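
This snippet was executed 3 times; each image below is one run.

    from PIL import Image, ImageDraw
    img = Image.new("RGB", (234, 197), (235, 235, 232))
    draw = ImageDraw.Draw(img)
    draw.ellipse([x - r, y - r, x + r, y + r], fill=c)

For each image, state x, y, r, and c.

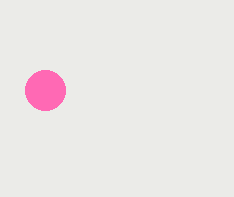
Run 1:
x = 45; y = 90; r = 20; c = 'hotpink'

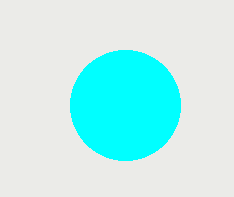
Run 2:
x = 125, y = 105, r = 55, c = 'cyan'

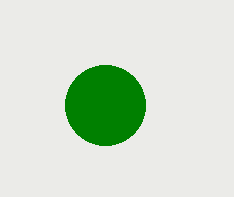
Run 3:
x = 105, y = 105, r = 40, c = 'green'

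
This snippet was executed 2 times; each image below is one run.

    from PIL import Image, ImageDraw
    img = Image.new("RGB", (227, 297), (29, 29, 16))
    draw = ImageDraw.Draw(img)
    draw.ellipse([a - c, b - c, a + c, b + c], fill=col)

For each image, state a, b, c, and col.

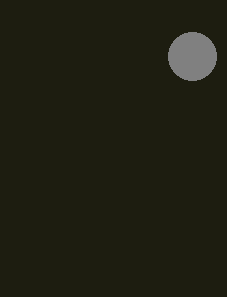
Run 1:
a = 192, b = 56, c = 24, col = 'gray'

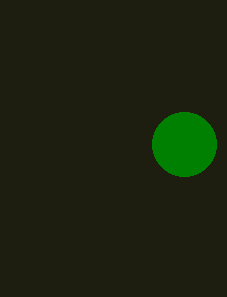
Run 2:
a = 184, b = 144, c = 32, col = 'green'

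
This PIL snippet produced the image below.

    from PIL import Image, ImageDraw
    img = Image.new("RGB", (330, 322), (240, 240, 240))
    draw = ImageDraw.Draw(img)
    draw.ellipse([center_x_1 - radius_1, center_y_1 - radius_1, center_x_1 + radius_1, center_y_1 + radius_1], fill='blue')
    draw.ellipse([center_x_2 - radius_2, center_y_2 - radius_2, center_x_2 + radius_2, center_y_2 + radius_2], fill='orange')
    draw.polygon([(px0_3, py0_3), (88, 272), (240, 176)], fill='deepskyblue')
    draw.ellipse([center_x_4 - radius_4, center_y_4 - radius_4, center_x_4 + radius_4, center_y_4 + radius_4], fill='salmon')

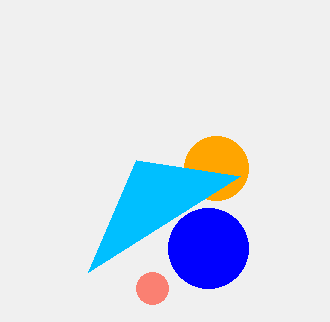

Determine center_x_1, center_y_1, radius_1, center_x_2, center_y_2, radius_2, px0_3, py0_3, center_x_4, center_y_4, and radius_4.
center_x_1 = 208; center_y_1 = 248; radius_1 = 40; center_x_2 = 216; center_y_2 = 168; radius_2 = 32; px0_3 = 136; py0_3 = 160; center_x_4 = 152; center_y_4 = 288; radius_4 = 16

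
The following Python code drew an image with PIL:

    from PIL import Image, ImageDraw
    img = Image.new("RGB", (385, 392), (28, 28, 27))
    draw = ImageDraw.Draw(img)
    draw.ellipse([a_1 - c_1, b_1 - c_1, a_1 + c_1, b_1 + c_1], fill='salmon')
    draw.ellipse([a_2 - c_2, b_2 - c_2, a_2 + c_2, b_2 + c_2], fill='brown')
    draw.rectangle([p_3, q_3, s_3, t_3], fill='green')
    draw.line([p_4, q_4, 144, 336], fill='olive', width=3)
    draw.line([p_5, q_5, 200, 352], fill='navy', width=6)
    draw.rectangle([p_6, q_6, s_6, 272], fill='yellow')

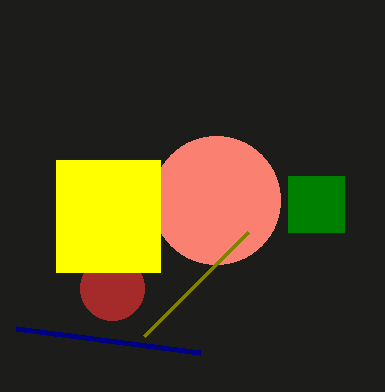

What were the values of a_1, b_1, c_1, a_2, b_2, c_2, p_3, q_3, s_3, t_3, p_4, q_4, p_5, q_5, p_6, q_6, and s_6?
a_1 = 216, b_1 = 200, c_1 = 64, a_2 = 112, b_2 = 288, c_2 = 32, p_3 = 288, q_3 = 176, s_3 = 344, t_3 = 232, p_4 = 248, q_4 = 232, p_5 = 16, q_5 = 328, p_6 = 56, q_6 = 160, s_6 = 160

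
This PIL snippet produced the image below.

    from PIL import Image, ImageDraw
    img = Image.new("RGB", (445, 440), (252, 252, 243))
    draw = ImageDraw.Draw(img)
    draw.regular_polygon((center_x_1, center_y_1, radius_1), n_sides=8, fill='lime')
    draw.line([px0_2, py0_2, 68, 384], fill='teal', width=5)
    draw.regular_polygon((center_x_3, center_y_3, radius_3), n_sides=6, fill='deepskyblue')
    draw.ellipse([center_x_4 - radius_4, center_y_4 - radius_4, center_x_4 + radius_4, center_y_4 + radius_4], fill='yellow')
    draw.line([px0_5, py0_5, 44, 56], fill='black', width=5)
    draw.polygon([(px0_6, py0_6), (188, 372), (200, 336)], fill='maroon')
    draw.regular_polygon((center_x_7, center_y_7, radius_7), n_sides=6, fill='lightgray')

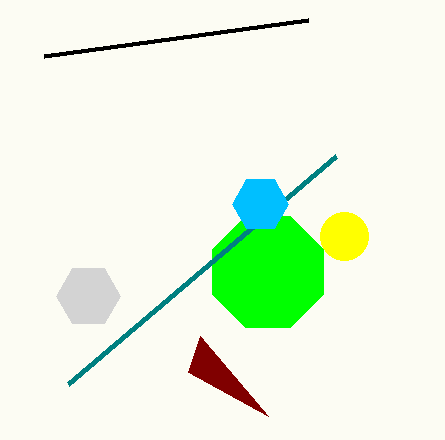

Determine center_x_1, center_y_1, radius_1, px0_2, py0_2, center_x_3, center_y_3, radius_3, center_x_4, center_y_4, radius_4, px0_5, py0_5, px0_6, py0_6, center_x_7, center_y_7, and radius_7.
center_x_1 = 268, center_y_1 = 272, radius_1 = 60, px0_2 = 336, py0_2 = 156, center_x_3 = 260, center_y_3 = 204, radius_3 = 28, center_x_4 = 344, center_y_4 = 236, radius_4 = 24, px0_5 = 308, py0_5 = 20, px0_6 = 268, py0_6 = 416, center_x_7 = 88, center_y_7 = 296, radius_7 = 32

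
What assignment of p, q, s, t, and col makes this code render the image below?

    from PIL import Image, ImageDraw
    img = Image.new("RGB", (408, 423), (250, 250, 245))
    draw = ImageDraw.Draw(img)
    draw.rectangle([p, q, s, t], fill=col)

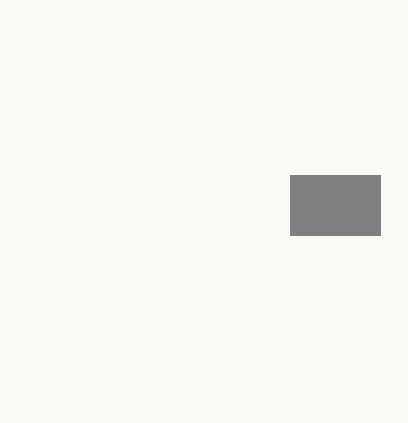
p = 290; q = 175; s = 380; t = 235; col = 'gray'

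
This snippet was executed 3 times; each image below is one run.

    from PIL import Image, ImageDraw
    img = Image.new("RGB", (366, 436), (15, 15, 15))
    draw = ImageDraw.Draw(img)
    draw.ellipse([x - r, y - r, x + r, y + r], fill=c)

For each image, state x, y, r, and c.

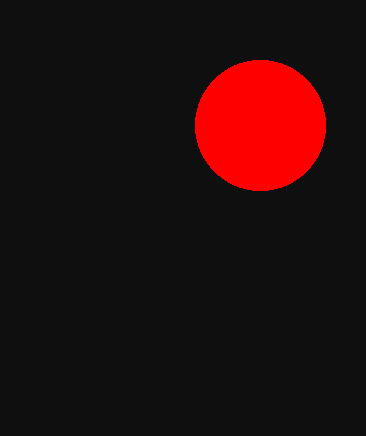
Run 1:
x = 260
y = 125
r = 65
c = 'red'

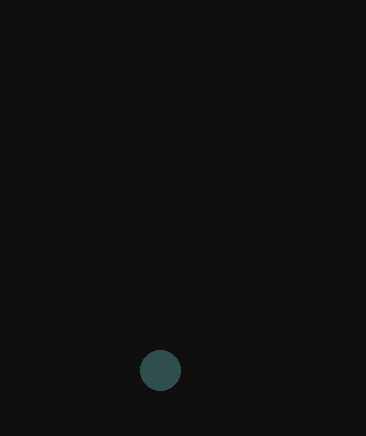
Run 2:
x = 160
y = 370
r = 20
c = 'darkslategray'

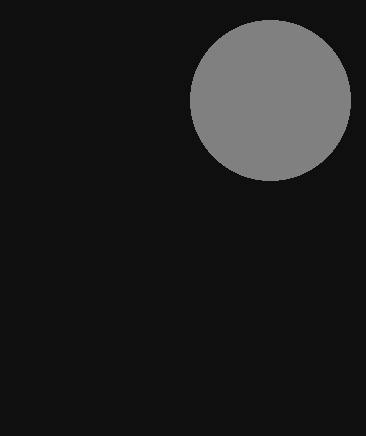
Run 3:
x = 270; y = 100; r = 80; c = 'gray'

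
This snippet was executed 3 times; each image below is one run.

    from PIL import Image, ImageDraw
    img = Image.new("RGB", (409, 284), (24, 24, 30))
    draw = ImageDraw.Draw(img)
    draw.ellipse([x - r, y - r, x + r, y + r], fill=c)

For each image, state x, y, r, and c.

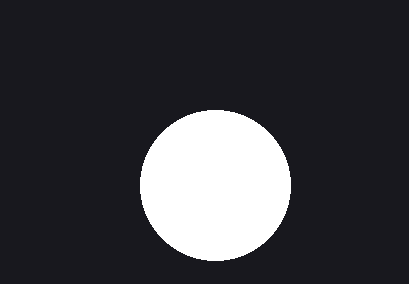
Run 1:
x = 215, y = 185, r = 75, c = 'white'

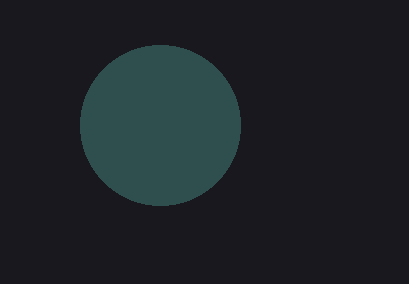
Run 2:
x = 160
y = 125
r = 80
c = 'darkslategray'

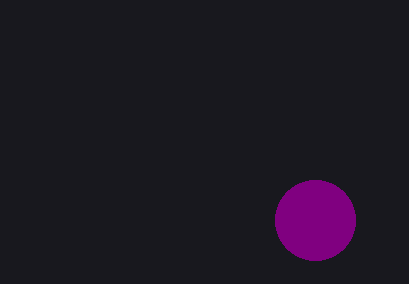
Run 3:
x = 315, y = 220, r = 40, c = 'purple'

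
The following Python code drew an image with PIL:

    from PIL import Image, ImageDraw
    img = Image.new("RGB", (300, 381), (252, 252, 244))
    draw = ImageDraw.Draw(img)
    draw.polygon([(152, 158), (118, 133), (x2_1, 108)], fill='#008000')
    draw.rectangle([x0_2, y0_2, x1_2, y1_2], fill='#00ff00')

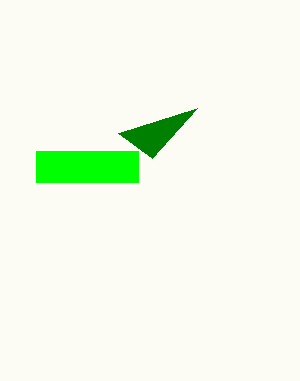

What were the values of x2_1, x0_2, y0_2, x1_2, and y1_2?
x2_1 = 197
x0_2 = 36
y0_2 = 151
x1_2 = 138
y1_2 = 182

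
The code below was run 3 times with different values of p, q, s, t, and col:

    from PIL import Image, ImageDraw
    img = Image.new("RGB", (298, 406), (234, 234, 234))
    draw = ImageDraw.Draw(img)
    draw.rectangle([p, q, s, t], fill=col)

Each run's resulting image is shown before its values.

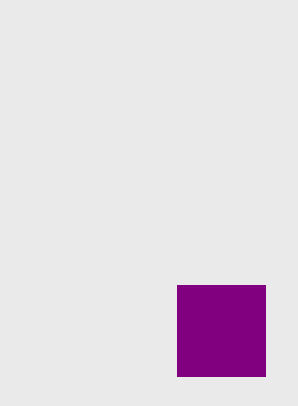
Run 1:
p = 177, q = 285, s = 265, t = 376, col = 'purple'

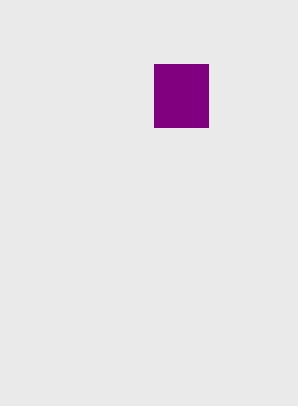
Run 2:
p = 154, q = 64, s = 208, t = 127, col = 'purple'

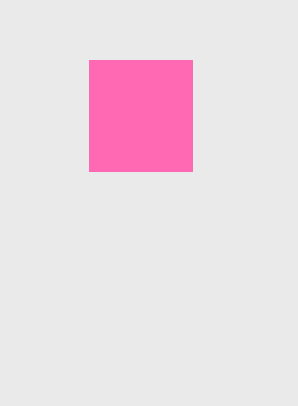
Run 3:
p = 89, q = 60, s = 192, t = 171, col = 'hotpink'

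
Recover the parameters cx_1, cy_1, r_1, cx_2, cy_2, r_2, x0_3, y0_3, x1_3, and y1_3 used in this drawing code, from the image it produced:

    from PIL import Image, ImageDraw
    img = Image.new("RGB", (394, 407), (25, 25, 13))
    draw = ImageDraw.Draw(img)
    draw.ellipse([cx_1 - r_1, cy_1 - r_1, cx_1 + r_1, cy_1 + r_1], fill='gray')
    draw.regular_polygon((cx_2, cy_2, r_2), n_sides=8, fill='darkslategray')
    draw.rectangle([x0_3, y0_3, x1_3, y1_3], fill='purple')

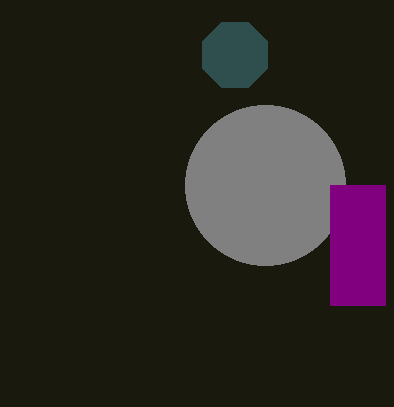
cx_1 = 265
cy_1 = 185
r_1 = 80
cx_2 = 235
cy_2 = 55
r_2 = 35
x0_3 = 330
y0_3 = 185
x1_3 = 385
y1_3 = 305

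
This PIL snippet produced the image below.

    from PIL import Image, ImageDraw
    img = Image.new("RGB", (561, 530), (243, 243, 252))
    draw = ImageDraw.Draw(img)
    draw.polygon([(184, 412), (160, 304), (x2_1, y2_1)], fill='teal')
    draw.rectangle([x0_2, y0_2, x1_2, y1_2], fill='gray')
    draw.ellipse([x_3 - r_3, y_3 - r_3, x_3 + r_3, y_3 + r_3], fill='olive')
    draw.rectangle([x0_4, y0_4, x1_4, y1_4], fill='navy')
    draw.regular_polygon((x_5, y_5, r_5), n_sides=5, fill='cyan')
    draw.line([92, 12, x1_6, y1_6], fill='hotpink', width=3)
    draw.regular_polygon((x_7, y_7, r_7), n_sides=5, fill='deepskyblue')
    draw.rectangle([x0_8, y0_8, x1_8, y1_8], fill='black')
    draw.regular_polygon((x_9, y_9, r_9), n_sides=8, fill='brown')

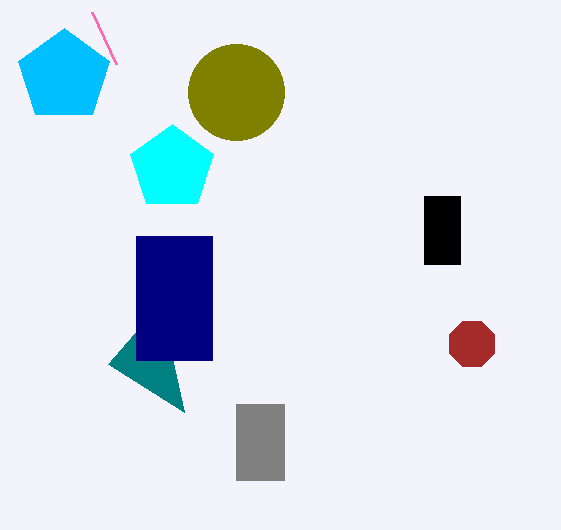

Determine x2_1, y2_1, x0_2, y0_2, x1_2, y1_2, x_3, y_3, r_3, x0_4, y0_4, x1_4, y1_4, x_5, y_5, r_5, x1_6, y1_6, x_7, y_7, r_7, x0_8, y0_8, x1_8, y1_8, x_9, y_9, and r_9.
x2_1 = 108, y2_1 = 364, x0_2 = 236, y0_2 = 404, x1_2 = 284, y1_2 = 480, x_3 = 236, y_3 = 92, r_3 = 48, x0_4 = 136, y0_4 = 236, x1_4 = 212, y1_4 = 360, x_5 = 172, y_5 = 168, r_5 = 44, x1_6 = 116, y1_6 = 64, x_7 = 64, y_7 = 76, r_7 = 48, x0_8 = 424, y0_8 = 196, x1_8 = 460, y1_8 = 264, x_9 = 472, y_9 = 344, r_9 = 24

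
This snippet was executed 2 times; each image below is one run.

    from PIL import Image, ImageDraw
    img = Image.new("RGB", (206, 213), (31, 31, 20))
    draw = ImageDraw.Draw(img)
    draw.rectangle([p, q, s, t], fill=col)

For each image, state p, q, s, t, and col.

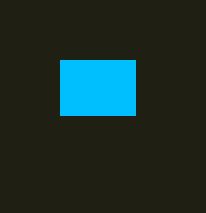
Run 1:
p = 60; q = 60; s = 135; t = 115; col = 'deepskyblue'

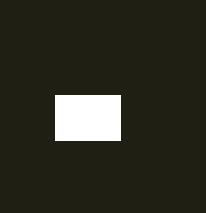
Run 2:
p = 55
q = 95
s = 120
t = 140
col = 'white'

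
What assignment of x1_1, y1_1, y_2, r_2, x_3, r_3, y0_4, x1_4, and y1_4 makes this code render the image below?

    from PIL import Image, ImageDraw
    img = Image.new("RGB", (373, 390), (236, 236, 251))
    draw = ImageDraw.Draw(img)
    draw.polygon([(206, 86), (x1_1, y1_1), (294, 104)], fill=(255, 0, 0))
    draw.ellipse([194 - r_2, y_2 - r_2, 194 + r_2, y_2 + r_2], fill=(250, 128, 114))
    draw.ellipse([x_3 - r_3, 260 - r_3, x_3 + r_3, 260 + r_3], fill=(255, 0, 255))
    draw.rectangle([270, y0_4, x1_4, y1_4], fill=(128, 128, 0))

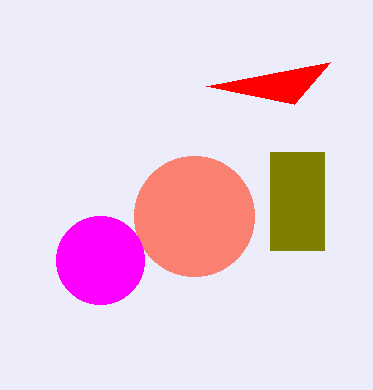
x1_1 = 330
y1_1 = 62
y_2 = 216
r_2 = 60
x_3 = 100
r_3 = 44
y0_4 = 152
x1_4 = 324
y1_4 = 250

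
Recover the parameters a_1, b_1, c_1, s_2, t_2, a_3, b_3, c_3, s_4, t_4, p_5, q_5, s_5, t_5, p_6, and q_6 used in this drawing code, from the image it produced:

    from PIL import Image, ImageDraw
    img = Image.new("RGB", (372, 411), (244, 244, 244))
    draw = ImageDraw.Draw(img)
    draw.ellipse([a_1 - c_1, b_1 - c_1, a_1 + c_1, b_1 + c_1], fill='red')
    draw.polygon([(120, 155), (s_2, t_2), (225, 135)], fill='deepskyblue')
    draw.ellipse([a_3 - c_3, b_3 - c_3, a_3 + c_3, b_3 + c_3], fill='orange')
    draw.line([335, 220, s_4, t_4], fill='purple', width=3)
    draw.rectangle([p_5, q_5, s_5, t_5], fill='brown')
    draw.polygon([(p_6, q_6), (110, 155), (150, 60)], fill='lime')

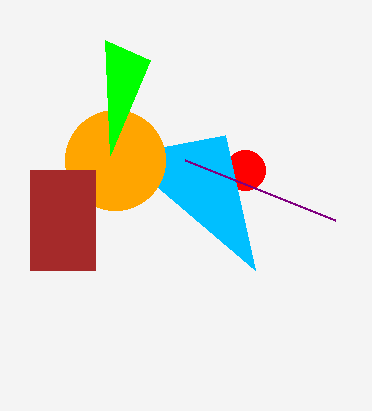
a_1 = 245
b_1 = 170
c_1 = 20
s_2 = 255
t_2 = 270
a_3 = 115
b_3 = 160
c_3 = 50
s_4 = 185
t_4 = 160
p_5 = 30
q_5 = 170
s_5 = 95
t_5 = 270
p_6 = 105
q_6 = 40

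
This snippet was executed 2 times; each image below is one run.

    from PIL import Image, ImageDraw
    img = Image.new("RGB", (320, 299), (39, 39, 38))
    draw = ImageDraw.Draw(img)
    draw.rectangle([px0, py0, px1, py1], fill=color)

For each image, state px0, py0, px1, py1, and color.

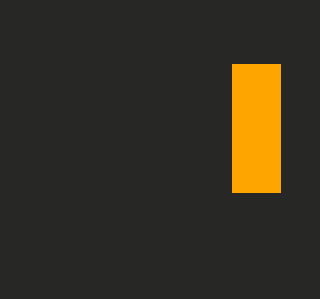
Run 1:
px0 = 232
py0 = 64
px1 = 280
py1 = 192
color = 'orange'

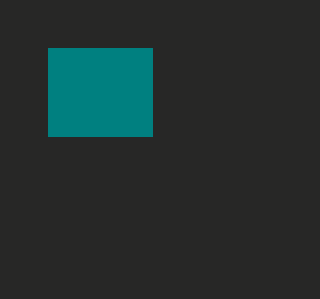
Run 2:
px0 = 48, py0 = 48, px1 = 152, py1 = 136, color = 'teal'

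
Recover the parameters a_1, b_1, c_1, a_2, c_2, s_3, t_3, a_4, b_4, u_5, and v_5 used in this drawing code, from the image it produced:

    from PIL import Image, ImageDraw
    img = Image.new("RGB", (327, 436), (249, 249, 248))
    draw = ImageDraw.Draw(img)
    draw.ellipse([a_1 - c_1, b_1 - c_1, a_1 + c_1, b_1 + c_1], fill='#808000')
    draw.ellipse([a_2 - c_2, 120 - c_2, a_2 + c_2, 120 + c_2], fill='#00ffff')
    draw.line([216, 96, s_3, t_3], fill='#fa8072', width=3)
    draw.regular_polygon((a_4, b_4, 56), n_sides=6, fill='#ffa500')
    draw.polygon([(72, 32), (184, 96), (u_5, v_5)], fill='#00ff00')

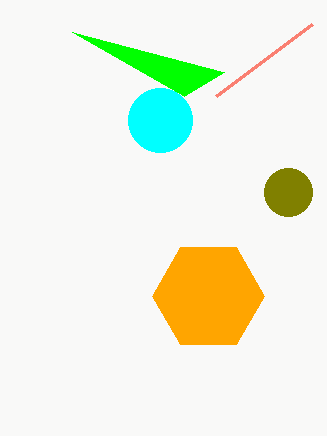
a_1 = 288
b_1 = 192
c_1 = 24
a_2 = 160
c_2 = 32
s_3 = 312
t_3 = 24
a_4 = 208
b_4 = 296
u_5 = 224
v_5 = 72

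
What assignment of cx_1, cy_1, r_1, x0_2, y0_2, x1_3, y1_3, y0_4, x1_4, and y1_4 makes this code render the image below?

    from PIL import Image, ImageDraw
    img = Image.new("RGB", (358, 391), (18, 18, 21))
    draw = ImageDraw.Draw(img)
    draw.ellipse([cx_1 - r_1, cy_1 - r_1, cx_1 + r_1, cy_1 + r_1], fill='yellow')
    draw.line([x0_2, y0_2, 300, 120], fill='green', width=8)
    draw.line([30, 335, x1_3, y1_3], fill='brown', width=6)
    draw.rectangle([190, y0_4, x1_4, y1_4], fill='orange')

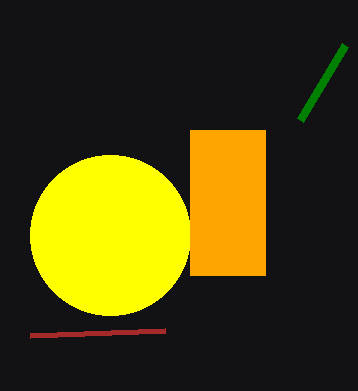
cx_1 = 110
cy_1 = 235
r_1 = 80
x0_2 = 345
y0_2 = 45
x1_3 = 165
y1_3 = 330
y0_4 = 130
x1_4 = 265
y1_4 = 275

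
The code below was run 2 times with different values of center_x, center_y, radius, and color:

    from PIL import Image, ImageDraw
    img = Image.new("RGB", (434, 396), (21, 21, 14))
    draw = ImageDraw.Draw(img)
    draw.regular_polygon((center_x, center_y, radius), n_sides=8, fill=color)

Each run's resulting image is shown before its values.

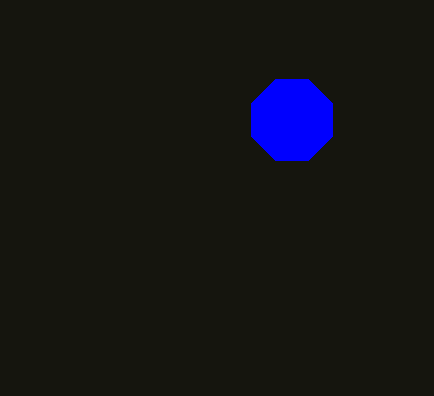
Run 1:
center_x = 292; center_y = 120; radius = 44; color = 'blue'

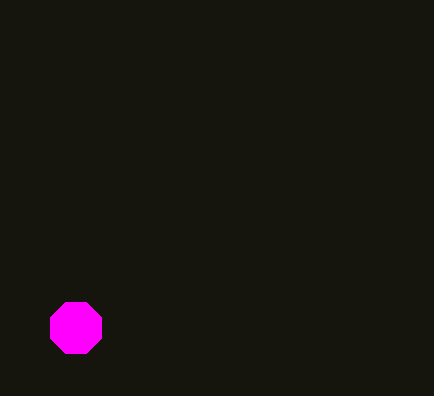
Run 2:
center_x = 76; center_y = 328; radius = 28; color = 'magenta'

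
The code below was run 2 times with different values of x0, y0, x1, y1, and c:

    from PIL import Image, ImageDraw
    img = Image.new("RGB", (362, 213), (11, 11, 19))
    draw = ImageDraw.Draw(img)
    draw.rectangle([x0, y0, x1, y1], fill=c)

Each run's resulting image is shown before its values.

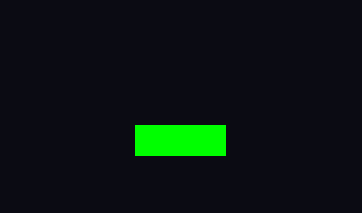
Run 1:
x0 = 135; y0 = 125; x1 = 225; y1 = 155; c = 'lime'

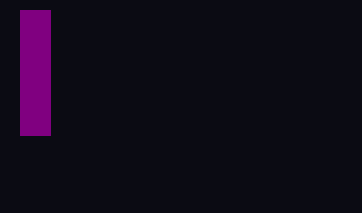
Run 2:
x0 = 20; y0 = 10; x1 = 50; y1 = 135; c = 'purple'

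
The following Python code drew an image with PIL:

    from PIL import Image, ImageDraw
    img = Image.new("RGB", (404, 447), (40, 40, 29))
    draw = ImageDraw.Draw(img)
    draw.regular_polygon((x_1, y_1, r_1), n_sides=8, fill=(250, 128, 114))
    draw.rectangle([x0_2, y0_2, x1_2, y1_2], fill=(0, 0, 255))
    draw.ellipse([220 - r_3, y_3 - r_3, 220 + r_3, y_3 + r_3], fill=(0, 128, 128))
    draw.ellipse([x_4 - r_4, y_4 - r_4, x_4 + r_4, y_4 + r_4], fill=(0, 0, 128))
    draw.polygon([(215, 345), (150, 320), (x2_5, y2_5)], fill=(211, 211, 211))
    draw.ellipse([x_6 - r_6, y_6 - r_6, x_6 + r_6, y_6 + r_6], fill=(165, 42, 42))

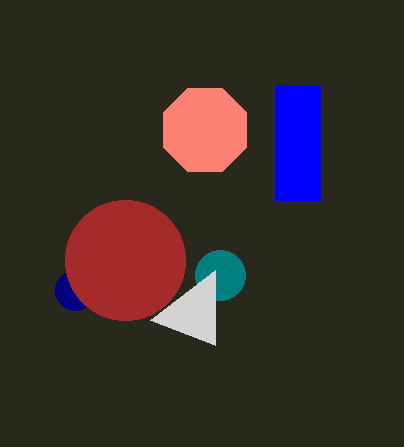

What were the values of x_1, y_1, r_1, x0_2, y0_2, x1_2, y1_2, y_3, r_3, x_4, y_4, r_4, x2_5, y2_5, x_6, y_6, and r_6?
x_1 = 205; y_1 = 130; r_1 = 45; x0_2 = 275; y0_2 = 85; x1_2 = 320; y1_2 = 200; y_3 = 275; r_3 = 25; x_4 = 75; y_4 = 290; r_4 = 20; x2_5 = 215; y2_5 = 270; x_6 = 125; y_6 = 260; r_6 = 60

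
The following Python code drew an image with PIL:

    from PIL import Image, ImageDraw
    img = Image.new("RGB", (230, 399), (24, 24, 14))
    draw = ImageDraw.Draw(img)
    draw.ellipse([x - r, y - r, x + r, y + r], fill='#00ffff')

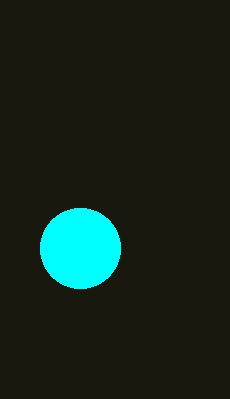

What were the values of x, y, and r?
x = 80; y = 248; r = 40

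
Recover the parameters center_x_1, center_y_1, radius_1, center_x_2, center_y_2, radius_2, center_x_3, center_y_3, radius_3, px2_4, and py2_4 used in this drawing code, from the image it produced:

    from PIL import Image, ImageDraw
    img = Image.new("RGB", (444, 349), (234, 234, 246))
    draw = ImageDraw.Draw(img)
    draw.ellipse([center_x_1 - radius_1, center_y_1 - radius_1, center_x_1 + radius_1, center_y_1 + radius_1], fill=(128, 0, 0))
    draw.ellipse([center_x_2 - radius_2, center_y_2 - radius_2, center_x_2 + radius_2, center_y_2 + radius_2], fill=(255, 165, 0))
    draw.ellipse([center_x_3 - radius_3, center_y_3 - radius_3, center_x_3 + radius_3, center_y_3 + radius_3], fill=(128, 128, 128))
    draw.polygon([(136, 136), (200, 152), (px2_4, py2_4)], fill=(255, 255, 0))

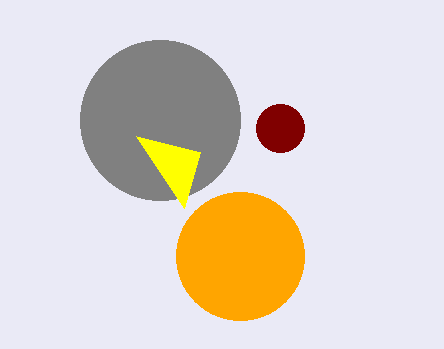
center_x_1 = 280; center_y_1 = 128; radius_1 = 24; center_x_2 = 240; center_y_2 = 256; radius_2 = 64; center_x_3 = 160; center_y_3 = 120; radius_3 = 80; px2_4 = 184; py2_4 = 208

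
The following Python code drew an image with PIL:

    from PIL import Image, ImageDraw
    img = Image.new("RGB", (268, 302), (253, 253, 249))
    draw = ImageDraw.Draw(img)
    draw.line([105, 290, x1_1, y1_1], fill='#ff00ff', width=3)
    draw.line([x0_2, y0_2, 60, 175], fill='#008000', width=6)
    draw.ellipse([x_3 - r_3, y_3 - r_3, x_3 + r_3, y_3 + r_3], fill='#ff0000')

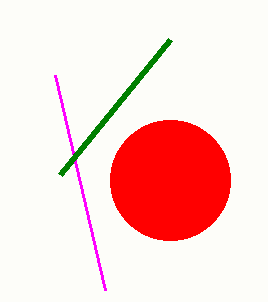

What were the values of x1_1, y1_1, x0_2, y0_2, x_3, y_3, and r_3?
x1_1 = 55
y1_1 = 75
x0_2 = 170
y0_2 = 40
x_3 = 170
y_3 = 180
r_3 = 60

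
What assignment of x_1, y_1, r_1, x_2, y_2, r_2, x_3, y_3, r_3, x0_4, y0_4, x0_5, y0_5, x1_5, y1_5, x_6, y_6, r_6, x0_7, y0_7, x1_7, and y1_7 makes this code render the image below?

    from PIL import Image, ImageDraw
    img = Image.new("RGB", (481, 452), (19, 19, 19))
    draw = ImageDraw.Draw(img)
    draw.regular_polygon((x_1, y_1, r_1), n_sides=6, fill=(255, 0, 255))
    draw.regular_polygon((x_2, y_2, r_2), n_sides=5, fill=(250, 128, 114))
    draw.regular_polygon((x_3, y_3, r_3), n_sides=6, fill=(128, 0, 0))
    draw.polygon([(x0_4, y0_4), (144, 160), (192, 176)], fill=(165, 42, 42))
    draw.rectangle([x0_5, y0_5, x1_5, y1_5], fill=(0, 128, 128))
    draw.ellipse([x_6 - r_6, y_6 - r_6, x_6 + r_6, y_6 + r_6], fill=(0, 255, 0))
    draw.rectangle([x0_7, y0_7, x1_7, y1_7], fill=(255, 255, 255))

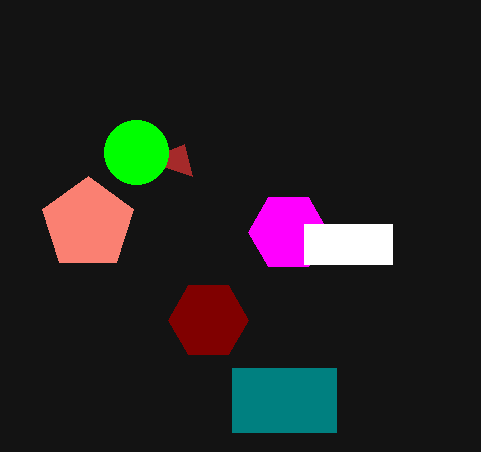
x_1 = 288, y_1 = 232, r_1 = 40, x_2 = 88, y_2 = 224, r_2 = 48, x_3 = 208, y_3 = 320, r_3 = 40, x0_4 = 184, y0_4 = 144, x0_5 = 232, y0_5 = 368, x1_5 = 336, y1_5 = 432, x_6 = 136, y_6 = 152, r_6 = 32, x0_7 = 304, y0_7 = 224, x1_7 = 392, y1_7 = 264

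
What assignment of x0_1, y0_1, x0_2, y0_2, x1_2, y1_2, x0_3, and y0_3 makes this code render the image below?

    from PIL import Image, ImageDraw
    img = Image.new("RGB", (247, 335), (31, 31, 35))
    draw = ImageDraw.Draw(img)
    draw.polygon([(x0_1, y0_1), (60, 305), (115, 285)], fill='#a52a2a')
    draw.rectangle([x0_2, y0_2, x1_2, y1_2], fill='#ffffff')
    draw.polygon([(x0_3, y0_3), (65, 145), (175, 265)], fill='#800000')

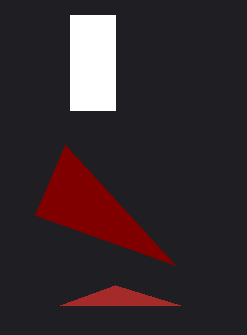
x0_1 = 180; y0_1 = 305; x0_2 = 70; y0_2 = 15; x1_2 = 115; y1_2 = 110; x0_3 = 35; y0_3 = 215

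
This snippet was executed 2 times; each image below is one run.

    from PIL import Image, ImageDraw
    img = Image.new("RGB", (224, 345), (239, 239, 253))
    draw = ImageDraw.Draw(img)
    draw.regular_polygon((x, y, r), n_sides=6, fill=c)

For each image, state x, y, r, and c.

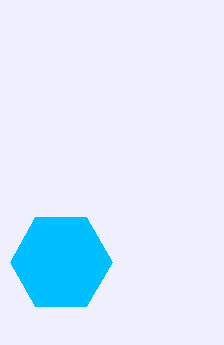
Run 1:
x = 61
y = 262
r = 51
c = 'deepskyblue'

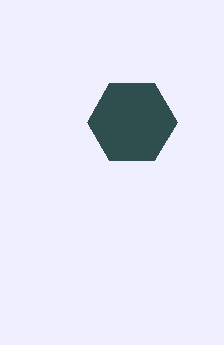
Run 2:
x = 132, y = 122, r = 45, c = 'darkslategray'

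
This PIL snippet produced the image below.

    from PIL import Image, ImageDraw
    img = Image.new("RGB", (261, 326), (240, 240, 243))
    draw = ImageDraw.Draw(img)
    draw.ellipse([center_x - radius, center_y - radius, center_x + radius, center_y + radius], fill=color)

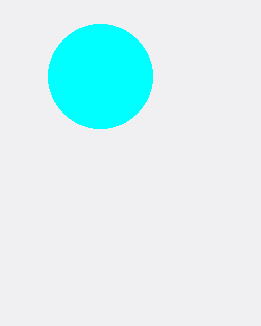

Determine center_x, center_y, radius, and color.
center_x = 100; center_y = 76; radius = 52; color = 'cyan'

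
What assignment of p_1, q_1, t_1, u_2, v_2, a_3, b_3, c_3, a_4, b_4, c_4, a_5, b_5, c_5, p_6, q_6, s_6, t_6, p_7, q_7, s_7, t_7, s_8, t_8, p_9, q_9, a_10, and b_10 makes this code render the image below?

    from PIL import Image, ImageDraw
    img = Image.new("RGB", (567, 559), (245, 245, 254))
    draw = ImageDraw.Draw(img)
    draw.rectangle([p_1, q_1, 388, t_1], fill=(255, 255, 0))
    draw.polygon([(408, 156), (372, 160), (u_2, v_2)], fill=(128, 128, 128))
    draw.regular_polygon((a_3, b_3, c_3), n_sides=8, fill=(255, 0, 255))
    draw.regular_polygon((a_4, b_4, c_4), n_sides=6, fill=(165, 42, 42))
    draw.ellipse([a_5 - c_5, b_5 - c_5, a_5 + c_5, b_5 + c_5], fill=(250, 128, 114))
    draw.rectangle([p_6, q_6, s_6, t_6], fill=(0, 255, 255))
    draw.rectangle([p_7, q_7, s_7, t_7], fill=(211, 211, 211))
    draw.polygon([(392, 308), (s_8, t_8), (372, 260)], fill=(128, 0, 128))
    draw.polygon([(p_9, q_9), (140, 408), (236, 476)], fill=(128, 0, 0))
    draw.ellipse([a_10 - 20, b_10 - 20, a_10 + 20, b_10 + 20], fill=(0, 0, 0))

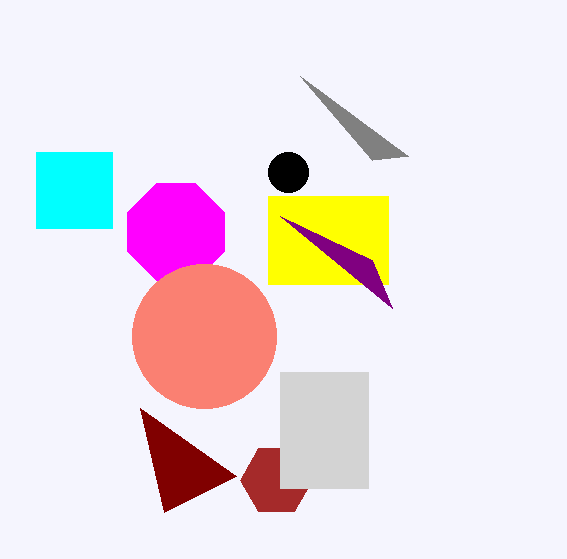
p_1 = 268
q_1 = 196
t_1 = 284
u_2 = 300
v_2 = 76
a_3 = 176
b_3 = 232
c_3 = 52
a_4 = 276
b_4 = 480
c_4 = 36
a_5 = 204
b_5 = 336
c_5 = 72
p_6 = 36
q_6 = 152
s_6 = 112
t_6 = 228
p_7 = 280
q_7 = 372
s_7 = 368
t_7 = 488
s_8 = 280
t_8 = 216
p_9 = 164
q_9 = 512
a_10 = 288
b_10 = 172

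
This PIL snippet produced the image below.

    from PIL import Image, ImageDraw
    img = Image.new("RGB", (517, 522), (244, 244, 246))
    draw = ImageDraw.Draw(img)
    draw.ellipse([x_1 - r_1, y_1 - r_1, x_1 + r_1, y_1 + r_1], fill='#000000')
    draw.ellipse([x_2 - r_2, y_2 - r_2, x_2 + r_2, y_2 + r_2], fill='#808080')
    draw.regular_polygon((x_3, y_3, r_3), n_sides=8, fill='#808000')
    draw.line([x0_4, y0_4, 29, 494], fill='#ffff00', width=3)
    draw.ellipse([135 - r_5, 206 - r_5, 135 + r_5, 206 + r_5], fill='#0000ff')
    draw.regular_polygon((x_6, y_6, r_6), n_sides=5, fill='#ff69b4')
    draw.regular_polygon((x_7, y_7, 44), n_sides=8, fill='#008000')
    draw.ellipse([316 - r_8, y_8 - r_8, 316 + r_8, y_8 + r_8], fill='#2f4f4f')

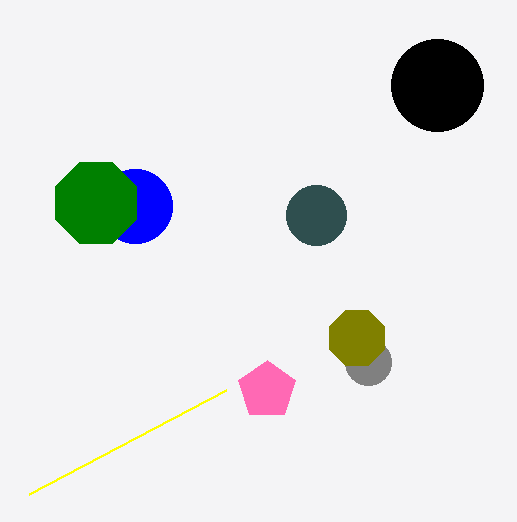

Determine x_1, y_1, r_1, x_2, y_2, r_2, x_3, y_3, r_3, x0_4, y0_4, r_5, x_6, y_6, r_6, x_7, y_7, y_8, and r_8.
x_1 = 437
y_1 = 85
r_1 = 46
x_2 = 368
y_2 = 362
r_2 = 23
x_3 = 357
y_3 = 338
r_3 = 30
x0_4 = 226
y0_4 = 390
r_5 = 37
x_6 = 267
y_6 = 390
r_6 = 30
x_7 = 96
y_7 = 203
y_8 = 215
r_8 = 30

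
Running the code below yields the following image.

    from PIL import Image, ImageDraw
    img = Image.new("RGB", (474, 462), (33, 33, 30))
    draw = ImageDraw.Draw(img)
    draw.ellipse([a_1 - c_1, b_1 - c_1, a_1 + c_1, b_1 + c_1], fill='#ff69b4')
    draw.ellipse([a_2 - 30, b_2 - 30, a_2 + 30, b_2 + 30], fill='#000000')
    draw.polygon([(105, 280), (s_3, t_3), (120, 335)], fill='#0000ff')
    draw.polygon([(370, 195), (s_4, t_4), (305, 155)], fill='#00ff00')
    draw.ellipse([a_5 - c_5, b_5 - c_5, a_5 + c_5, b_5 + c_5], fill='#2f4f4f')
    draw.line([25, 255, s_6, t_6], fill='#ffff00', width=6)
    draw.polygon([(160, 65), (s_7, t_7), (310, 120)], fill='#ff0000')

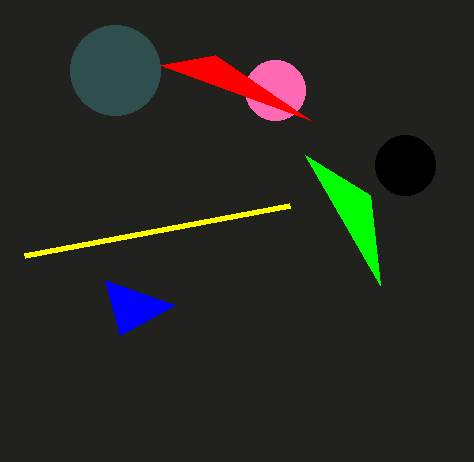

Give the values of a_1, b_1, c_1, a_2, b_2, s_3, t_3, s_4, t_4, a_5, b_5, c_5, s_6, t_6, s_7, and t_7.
a_1 = 275; b_1 = 90; c_1 = 30; a_2 = 405; b_2 = 165; s_3 = 175; t_3 = 305; s_4 = 380; t_4 = 285; a_5 = 115; b_5 = 70; c_5 = 45; s_6 = 290; t_6 = 205; s_7 = 215; t_7 = 55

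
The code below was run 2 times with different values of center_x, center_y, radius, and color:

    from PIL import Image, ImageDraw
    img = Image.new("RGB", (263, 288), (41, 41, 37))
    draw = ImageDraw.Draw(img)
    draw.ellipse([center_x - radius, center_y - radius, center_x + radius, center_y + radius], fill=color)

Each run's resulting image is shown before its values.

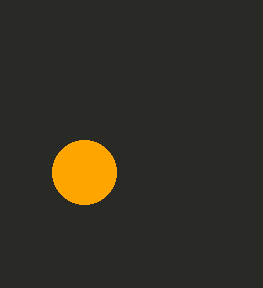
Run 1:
center_x = 84; center_y = 172; radius = 32; color = 'orange'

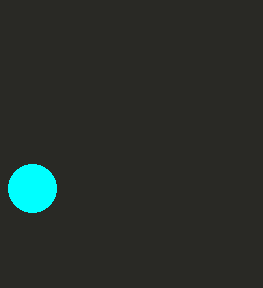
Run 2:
center_x = 32; center_y = 188; radius = 24; color = 'cyan'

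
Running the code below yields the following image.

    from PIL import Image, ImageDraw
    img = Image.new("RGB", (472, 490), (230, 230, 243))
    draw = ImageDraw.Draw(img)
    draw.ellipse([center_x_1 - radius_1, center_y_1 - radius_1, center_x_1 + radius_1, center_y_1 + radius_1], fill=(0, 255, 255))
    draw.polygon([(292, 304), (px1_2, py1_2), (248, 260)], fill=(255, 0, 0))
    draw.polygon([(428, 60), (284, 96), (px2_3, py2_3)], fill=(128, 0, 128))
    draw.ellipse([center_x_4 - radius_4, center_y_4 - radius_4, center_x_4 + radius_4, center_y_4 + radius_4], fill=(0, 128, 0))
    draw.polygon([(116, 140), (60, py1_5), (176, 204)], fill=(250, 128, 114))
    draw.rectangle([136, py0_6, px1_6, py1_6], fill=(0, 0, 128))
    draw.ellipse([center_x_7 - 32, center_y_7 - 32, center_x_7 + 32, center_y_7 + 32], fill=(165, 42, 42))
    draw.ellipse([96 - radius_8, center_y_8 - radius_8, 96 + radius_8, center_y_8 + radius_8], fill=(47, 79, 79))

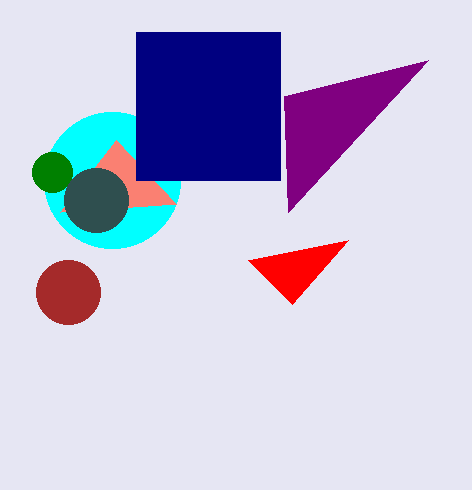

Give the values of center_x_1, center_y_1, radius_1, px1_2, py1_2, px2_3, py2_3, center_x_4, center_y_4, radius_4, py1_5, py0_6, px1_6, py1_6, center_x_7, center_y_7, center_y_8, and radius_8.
center_x_1 = 112; center_y_1 = 180; radius_1 = 68; px1_2 = 348; py1_2 = 240; px2_3 = 288; py2_3 = 212; center_x_4 = 52; center_y_4 = 172; radius_4 = 20; py1_5 = 212; py0_6 = 32; px1_6 = 280; py1_6 = 180; center_x_7 = 68; center_y_7 = 292; center_y_8 = 200; radius_8 = 32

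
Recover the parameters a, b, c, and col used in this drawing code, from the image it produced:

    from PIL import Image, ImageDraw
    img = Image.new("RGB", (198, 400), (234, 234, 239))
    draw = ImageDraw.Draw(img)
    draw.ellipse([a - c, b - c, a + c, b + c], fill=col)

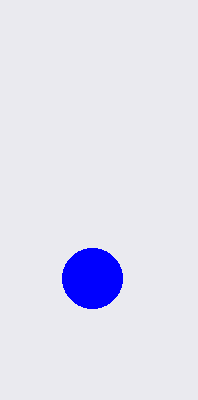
a = 92; b = 278; c = 30; col = 'blue'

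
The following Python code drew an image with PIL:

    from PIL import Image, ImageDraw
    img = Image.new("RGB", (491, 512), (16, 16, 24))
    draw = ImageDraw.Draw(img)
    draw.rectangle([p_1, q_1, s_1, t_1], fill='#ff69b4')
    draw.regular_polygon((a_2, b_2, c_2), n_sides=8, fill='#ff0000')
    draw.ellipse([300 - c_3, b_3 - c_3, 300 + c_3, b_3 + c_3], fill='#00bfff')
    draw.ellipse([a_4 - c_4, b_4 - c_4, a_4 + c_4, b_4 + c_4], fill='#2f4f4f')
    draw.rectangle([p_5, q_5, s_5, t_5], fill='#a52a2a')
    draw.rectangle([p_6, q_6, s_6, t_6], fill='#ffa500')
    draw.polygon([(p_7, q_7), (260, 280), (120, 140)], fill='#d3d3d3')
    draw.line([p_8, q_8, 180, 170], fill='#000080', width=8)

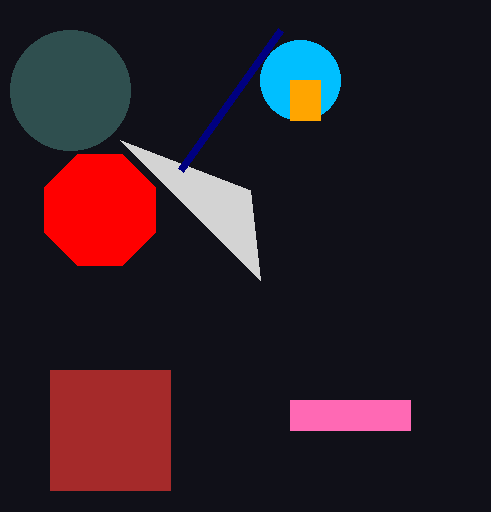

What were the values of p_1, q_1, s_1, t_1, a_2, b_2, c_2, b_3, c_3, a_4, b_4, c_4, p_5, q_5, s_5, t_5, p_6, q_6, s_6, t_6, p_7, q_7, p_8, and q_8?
p_1 = 290, q_1 = 400, s_1 = 410, t_1 = 430, a_2 = 100, b_2 = 210, c_2 = 60, b_3 = 80, c_3 = 40, a_4 = 70, b_4 = 90, c_4 = 60, p_5 = 50, q_5 = 370, s_5 = 170, t_5 = 490, p_6 = 290, q_6 = 80, s_6 = 320, t_6 = 120, p_7 = 250, q_7 = 190, p_8 = 280, q_8 = 30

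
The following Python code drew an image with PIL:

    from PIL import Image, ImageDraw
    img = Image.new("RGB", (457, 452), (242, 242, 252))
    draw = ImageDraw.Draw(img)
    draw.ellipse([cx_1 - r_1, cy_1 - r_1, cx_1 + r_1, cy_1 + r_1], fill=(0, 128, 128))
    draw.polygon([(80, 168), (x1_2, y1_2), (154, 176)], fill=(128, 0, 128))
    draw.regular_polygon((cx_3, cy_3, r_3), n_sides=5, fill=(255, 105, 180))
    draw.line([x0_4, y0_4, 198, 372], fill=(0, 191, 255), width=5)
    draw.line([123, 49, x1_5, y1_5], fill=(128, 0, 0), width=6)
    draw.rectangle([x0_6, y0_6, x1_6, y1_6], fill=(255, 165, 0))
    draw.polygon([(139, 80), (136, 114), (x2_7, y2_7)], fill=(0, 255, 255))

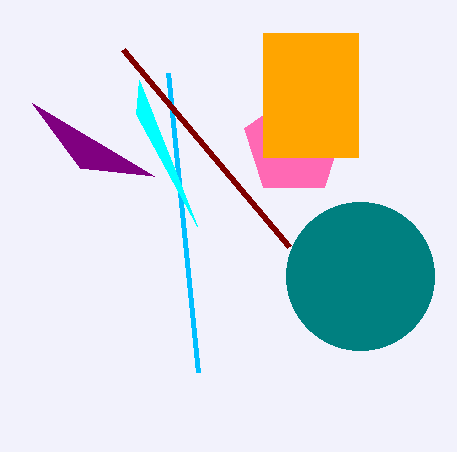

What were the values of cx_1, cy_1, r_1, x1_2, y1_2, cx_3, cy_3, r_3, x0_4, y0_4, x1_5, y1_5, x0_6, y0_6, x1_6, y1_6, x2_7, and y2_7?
cx_1 = 360, cy_1 = 276, r_1 = 74, x1_2 = 32, y1_2 = 103, cx_3 = 294, cy_3 = 145, r_3 = 52, x0_4 = 168, y0_4 = 73, x1_5 = 289, y1_5 = 246, x0_6 = 263, y0_6 = 33, x1_6 = 358, y1_6 = 157, x2_7 = 197, y2_7 = 226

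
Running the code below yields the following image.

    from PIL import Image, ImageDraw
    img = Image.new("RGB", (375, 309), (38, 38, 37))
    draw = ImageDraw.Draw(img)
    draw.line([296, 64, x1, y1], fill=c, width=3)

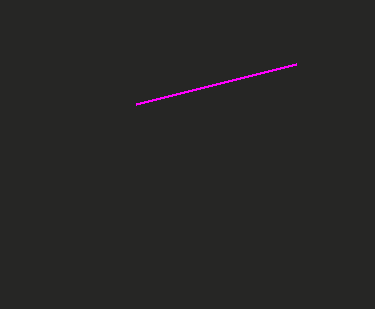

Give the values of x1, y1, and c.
x1 = 136, y1 = 104, c = 'magenta'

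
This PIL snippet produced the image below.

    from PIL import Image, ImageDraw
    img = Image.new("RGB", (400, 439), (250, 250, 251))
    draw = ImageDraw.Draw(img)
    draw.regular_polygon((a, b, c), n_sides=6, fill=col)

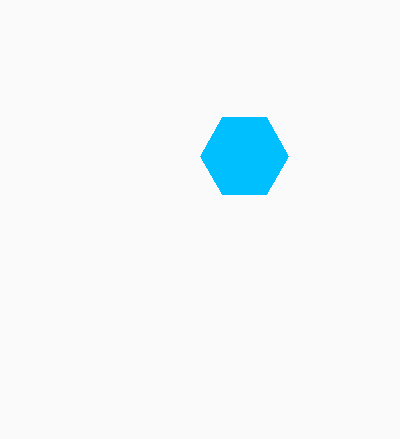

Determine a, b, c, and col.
a = 244; b = 156; c = 44; col = 'deepskyblue'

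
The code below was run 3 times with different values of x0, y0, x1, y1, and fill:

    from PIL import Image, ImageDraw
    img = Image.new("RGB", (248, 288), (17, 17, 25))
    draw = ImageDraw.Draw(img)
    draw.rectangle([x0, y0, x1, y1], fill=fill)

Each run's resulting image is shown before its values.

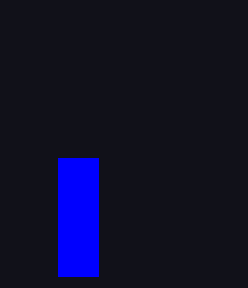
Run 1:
x0 = 58, y0 = 158, x1 = 98, y1 = 276, fill = 'blue'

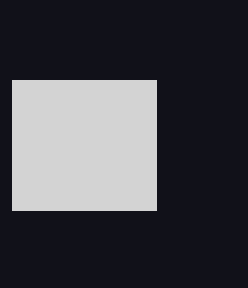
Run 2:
x0 = 12, y0 = 80, x1 = 156, y1 = 210, fill = 'lightgray'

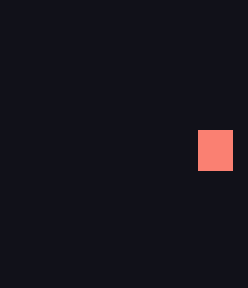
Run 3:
x0 = 198, y0 = 130, x1 = 232, y1 = 170, fill = 'salmon'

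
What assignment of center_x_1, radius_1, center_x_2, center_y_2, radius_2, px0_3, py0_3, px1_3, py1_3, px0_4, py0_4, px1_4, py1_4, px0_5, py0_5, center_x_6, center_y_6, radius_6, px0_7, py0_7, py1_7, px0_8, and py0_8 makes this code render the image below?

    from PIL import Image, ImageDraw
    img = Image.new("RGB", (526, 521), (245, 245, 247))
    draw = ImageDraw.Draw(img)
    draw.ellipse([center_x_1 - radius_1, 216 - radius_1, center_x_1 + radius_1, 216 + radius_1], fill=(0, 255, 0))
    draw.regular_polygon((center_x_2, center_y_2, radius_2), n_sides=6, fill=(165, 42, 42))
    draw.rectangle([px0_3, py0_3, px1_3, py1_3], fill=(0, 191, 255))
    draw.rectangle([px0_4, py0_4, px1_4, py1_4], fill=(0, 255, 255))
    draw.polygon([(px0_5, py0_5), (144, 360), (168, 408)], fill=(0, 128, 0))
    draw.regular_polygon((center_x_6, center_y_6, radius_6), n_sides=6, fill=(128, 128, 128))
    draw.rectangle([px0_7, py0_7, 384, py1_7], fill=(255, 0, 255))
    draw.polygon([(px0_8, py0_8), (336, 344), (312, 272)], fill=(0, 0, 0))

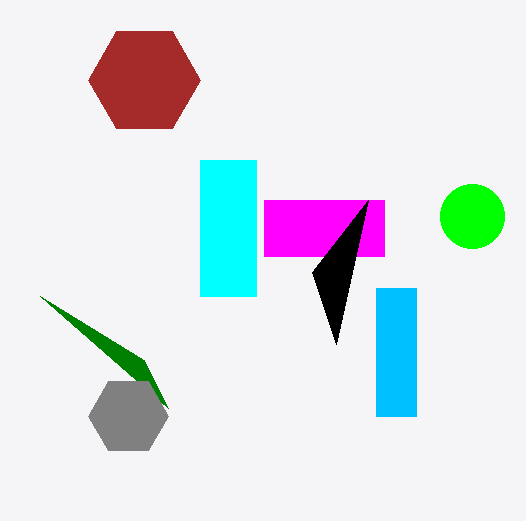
center_x_1 = 472; radius_1 = 32; center_x_2 = 144; center_y_2 = 80; radius_2 = 56; px0_3 = 376; py0_3 = 288; px1_3 = 416; py1_3 = 416; px0_4 = 200; py0_4 = 160; px1_4 = 256; py1_4 = 296; px0_5 = 40; py0_5 = 296; center_x_6 = 128; center_y_6 = 416; radius_6 = 40; px0_7 = 264; py0_7 = 200; py1_7 = 256; px0_8 = 368; py0_8 = 200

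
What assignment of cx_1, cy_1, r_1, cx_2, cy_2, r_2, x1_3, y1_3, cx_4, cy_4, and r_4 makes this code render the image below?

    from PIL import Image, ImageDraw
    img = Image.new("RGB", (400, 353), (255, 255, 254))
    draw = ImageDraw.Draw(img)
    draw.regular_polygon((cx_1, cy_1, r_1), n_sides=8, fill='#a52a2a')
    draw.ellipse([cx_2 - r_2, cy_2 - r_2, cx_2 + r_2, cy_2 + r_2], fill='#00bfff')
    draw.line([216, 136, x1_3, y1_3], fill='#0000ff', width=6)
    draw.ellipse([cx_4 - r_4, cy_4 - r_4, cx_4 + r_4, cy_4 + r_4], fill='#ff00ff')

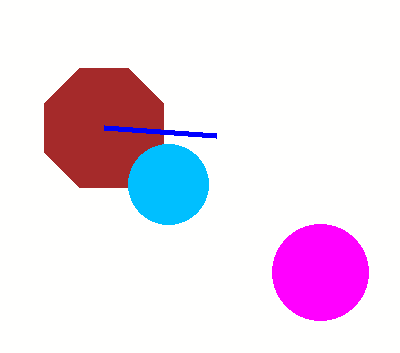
cx_1 = 104
cy_1 = 128
r_1 = 64
cx_2 = 168
cy_2 = 184
r_2 = 40
x1_3 = 104
y1_3 = 128
cx_4 = 320
cy_4 = 272
r_4 = 48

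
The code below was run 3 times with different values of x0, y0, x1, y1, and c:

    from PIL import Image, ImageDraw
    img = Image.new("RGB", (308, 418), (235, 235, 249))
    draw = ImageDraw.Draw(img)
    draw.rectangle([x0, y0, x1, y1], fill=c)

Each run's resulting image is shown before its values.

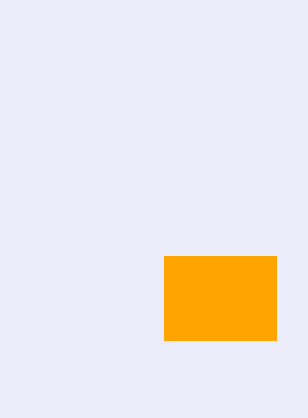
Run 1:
x0 = 164, y0 = 256, x1 = 276, y1 = 340, c = 'orange'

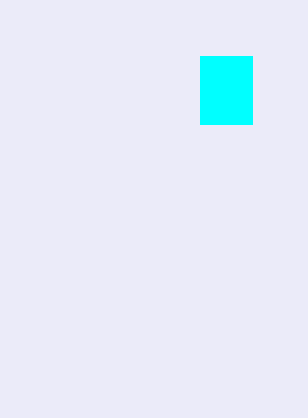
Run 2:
x0 = 200
y0 = 56
x1 = 252
y1 = 124
c = 'cyan'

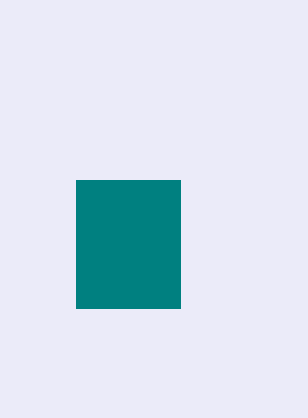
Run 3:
x0 = 76, y0 = 180, x1 = 180, y1 = 308, c = 'teal'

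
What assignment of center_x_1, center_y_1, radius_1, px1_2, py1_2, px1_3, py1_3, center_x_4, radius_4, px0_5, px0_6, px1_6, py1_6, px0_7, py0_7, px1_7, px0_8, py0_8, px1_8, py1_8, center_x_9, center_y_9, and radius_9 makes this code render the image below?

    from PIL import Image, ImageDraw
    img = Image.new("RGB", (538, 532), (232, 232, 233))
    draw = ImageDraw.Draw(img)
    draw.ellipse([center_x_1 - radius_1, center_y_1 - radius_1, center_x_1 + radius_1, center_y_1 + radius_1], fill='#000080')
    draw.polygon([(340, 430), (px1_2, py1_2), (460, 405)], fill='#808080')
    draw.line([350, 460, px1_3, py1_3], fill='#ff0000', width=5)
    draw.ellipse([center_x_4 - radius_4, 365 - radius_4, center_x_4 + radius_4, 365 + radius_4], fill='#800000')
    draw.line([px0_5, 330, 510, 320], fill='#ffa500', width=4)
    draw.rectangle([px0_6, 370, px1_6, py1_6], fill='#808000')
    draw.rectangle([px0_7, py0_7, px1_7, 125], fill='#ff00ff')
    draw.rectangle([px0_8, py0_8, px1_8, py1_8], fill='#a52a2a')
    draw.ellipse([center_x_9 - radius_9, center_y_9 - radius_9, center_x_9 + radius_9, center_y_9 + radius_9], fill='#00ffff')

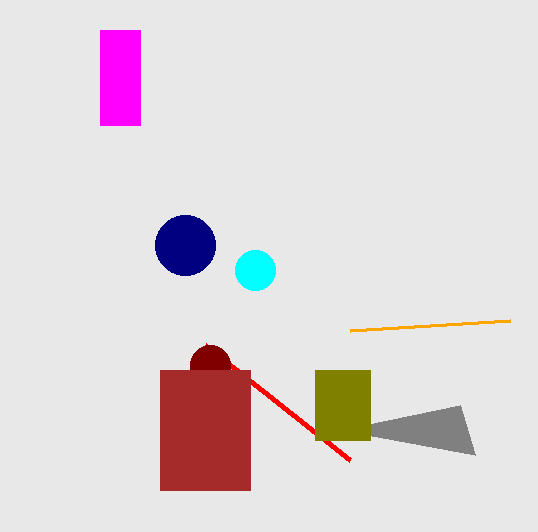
center_x_1 = 185, center_y_1 = 245, radius_1 = 30, px1_2 = 475, py1_2 = 455, px1_3 = 205, py1_3 = 345, center_x_4 = 210, radius_4 = 20, px0_5 = 350, px0_6 = 315, px1_6 = 370, py1_6 = 440, px0_7 = 100, py0_7 = 30, px1_7 = 140, px0_8 = 160, py0_8 = 370, px1_8 = 250, py1_8 = 490, center_x_9 = 255, center_y_9 = 270, radius_9 = 20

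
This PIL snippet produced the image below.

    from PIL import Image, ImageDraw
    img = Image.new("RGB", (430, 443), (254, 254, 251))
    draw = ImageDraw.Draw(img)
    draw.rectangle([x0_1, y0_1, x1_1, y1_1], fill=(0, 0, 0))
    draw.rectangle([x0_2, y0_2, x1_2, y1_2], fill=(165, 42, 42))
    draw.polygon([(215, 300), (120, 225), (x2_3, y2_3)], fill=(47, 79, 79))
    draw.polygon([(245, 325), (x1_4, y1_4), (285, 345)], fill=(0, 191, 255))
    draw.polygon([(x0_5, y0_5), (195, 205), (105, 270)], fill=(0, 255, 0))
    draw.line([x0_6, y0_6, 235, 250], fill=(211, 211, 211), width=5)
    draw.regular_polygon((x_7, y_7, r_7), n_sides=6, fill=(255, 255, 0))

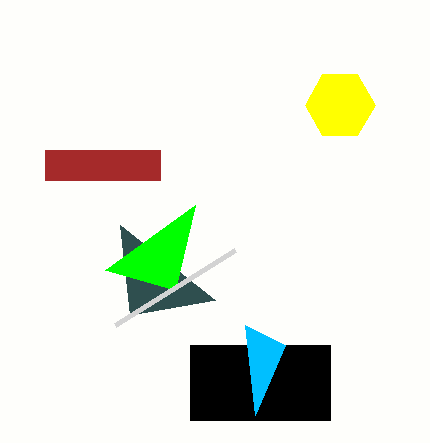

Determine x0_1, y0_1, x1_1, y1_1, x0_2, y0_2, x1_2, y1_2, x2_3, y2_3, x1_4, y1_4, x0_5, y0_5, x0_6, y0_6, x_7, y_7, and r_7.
x0_1 = 190, y0_1 = 345, x1_1 = 330, y1_1 = 420, x0_2 = 45, y0_2 = 150, x1_2 = 160, y1_2 = 180, x2_3 = 130, y2_3 = 315, x1_4 = 255, y1_4 = 415, x0_5 = 175, y0_5 = 290, x0_6 = 115, y0_6 = 325, x_7 = 340, y_7 = 105, r_7 = 35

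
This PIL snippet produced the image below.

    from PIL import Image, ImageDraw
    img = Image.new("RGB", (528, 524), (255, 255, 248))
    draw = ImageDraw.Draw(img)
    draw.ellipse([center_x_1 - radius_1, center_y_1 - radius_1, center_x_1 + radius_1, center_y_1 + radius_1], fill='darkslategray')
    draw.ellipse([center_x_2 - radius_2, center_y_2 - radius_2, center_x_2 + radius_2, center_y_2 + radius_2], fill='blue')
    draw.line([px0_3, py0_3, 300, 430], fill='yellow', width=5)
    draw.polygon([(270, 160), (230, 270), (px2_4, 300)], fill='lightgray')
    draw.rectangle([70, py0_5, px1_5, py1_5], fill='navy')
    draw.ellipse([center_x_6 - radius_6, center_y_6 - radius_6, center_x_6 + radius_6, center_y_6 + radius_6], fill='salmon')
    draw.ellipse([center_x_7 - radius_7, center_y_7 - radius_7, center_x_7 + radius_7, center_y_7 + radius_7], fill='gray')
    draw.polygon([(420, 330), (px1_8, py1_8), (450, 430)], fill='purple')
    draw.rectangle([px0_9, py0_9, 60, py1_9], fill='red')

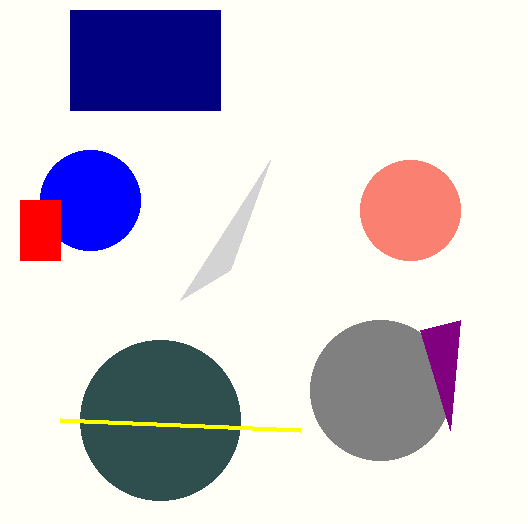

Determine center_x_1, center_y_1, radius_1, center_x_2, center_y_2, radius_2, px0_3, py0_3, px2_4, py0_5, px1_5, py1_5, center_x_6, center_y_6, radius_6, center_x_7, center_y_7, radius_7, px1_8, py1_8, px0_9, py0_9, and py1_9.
center_x_1 = 160
center_y_1 = 420
radius_1 = 80
center_x_2 = 90
center_y_2 = 200
radius_2 = 50
px0_3 = 60
py0_3 = 420
px2_4 = 180
py0_5 = 10
px1_5 = 220
py1_5 = 110
center_x_6 = 410
center_y_6 = 210
radius_6 = 50
center_x_7 = 380
center_y_7 = 390
radius_7 = 70
px1_8 = 460
py1_8 = 320
px0_9 = 20
py0_9 = 200
py1_9 = 260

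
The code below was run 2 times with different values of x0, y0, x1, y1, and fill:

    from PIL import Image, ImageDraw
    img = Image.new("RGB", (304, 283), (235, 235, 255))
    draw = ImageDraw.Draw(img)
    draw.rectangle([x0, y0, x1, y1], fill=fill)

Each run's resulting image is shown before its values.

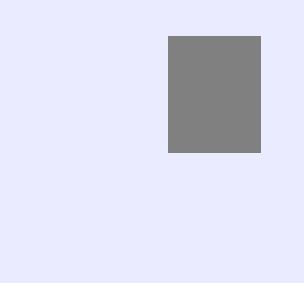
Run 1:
x0 = 168, y0 = 36, x1 = 260, y1 = 152, fill = 'gray'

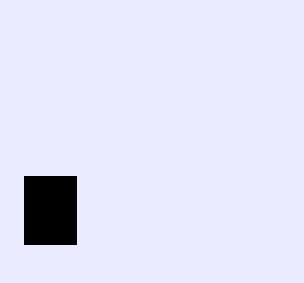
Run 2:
x0 = 24; y0 = 176; x1 = 76; y1 = 244; fill = 'black'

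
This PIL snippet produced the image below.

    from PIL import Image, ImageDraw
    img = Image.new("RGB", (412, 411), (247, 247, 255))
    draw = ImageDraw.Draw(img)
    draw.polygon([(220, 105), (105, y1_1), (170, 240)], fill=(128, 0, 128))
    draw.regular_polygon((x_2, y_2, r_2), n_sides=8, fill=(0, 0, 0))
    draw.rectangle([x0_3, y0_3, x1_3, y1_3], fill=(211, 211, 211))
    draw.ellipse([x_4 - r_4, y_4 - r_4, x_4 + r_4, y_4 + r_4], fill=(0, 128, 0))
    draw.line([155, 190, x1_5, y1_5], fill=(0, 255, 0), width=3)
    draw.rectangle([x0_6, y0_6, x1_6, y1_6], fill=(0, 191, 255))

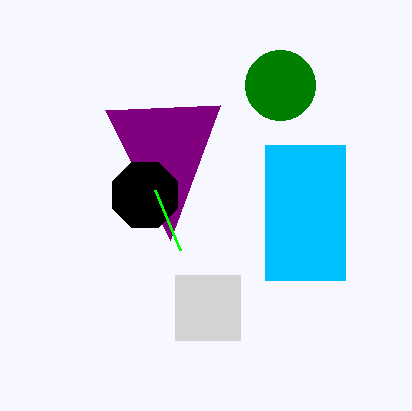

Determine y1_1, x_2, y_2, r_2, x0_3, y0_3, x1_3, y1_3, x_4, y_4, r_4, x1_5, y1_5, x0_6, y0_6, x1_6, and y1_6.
y1_1 = 110; x_2 = 145; y_2 = 195; r_2 = 35; x0_3 = 175; y0_3 = 275; x1_3 = 240; y1_3 = 340; x_4 = 280; y_4 = 85; r_4 = 35; x1_5 = 180; y1_5 = 250; x0_6 = 265; y0_6 = 145; x1_6 = 345; y1_6 = 280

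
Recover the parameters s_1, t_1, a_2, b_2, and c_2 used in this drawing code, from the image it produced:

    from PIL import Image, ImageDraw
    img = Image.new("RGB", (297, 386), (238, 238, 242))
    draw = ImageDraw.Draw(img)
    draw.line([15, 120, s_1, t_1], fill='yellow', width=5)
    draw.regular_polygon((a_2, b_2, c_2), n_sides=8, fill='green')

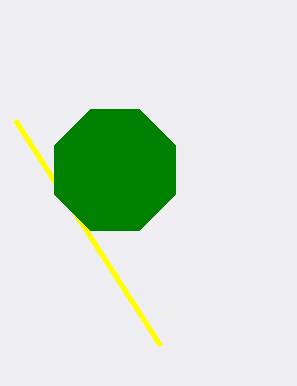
s_1 = 160; t_1 = 345; a_2 = 115; b_2 = 170; c_2 = 65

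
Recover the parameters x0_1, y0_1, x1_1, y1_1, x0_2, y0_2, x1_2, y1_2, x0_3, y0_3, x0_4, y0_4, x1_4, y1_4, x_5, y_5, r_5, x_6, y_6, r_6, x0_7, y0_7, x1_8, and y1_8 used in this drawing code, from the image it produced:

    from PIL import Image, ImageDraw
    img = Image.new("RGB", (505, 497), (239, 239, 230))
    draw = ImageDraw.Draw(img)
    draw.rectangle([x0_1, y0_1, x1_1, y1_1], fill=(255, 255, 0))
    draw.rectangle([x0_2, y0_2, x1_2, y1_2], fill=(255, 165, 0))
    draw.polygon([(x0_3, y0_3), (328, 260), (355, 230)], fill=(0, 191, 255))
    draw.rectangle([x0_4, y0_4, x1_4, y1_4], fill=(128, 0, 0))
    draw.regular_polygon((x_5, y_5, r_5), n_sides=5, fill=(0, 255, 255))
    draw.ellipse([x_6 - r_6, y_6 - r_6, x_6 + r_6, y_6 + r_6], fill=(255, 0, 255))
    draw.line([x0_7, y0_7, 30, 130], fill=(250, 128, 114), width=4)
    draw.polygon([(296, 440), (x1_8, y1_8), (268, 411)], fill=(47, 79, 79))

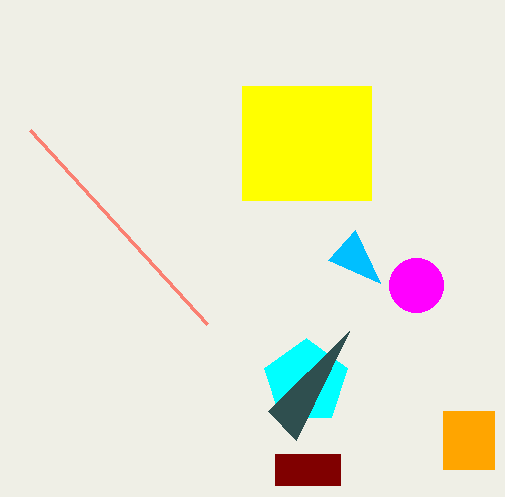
x0_1 = 242; y0_1 = 86; x1_1 = 371; y1_1 = 200; x0_2 = 443; y0_2 = 411; x1_2 = 494; y1_2 = 469; x0_3 = 380; y0_3 = 283; x0_4 = 275; y0_4 = 454; x1_4 = 340; y1_4 = 485; x_5 = 306; y_5 = 382; r_5 = 44; x_6 = 416; y_6 = 285; r_6 = 27; x0_7 = 207; y0_7 = 324; x1_8 = 349; y1_8 = 331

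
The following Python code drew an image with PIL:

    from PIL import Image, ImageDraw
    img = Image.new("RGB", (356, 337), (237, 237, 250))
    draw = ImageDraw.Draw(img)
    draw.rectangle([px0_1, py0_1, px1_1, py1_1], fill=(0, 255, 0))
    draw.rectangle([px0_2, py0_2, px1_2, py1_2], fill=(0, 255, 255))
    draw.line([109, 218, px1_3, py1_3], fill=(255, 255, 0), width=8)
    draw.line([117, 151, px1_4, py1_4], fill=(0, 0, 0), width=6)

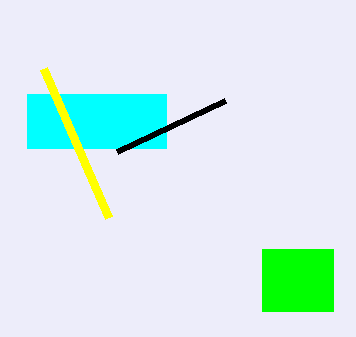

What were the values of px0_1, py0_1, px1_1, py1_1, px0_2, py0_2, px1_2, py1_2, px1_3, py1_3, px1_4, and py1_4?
px0_1 = 262, py0_1 = 249, px1_1 = 333, py1_1 = 311, px0_2 = 27, py0_2 = 94, px1_2 = 166, py1_2 = 148, px1_3 = 44, py1_3 = 69, px1_4 = 225, py1_4 = 100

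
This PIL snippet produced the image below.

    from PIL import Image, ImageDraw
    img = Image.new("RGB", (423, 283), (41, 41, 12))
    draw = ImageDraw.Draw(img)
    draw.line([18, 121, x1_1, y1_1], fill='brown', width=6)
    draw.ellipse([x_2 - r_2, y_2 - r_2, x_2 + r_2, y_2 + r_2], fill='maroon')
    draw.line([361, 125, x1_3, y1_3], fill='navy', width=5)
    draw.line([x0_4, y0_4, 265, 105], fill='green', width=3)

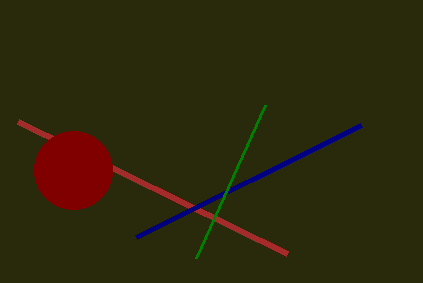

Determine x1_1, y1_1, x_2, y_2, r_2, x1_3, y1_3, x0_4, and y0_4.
x1_1 = 287
y1_1 = 253
x_2 = 73
y_2 = 170
r_2 = 39
x1_3 = 136
y1_3 = 237
x0_4 = 196
y0_4 = 258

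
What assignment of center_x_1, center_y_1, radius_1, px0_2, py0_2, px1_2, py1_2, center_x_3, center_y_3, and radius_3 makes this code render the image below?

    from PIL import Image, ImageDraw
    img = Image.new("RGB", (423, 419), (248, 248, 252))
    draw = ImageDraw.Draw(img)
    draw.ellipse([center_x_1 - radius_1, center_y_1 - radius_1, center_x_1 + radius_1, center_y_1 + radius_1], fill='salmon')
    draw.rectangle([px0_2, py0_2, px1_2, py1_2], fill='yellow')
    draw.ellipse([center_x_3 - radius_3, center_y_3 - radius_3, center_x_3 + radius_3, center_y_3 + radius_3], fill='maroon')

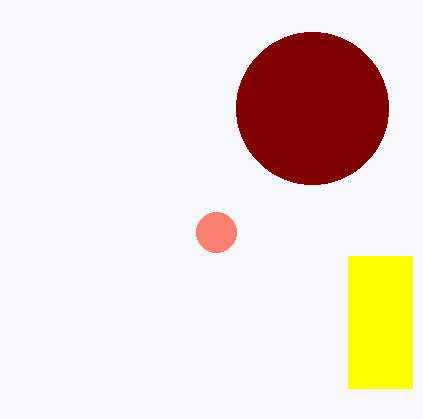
center_x_1 = 216; center_y_1 = 232; radius_1 = 20; px0_2 = 348; py0_2 = 256; px1_2 = 412; py1_2 = 388; center_x_3 = 312; center_y_3 = 108; radius_3 = 76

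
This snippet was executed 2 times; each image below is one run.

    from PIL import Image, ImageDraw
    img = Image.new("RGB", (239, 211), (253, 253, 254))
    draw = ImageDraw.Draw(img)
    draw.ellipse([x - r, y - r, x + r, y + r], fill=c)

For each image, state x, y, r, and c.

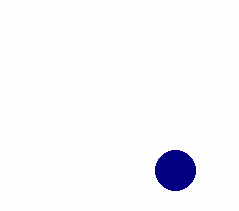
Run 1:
x = 175; y = 170; r = 20; c = 'navy'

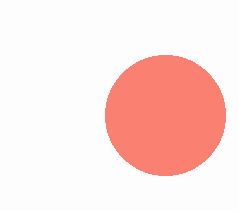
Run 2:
x = 165, y = 115, r = 60, c = 'salmon'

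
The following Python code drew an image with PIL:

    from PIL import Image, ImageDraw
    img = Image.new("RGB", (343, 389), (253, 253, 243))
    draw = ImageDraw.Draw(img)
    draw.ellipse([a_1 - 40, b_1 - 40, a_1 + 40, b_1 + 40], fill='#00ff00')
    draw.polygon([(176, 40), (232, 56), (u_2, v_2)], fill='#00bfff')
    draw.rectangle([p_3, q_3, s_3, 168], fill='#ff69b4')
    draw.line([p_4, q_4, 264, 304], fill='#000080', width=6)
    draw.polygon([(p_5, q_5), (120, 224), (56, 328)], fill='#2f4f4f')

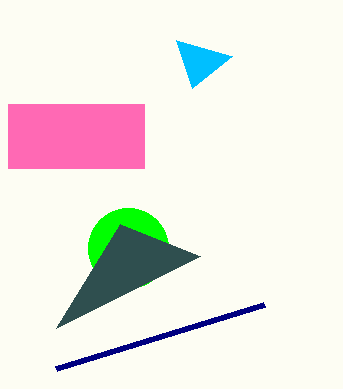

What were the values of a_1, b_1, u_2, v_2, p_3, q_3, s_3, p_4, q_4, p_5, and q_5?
a_1 = 128, b_1 = 248, u_2 = 192, v_2 = 88, p_3 = 8, q_3 = 104, s_3 = 144, p_4 = 56, q_4 = 368, p_5 = 200, q_5 = 256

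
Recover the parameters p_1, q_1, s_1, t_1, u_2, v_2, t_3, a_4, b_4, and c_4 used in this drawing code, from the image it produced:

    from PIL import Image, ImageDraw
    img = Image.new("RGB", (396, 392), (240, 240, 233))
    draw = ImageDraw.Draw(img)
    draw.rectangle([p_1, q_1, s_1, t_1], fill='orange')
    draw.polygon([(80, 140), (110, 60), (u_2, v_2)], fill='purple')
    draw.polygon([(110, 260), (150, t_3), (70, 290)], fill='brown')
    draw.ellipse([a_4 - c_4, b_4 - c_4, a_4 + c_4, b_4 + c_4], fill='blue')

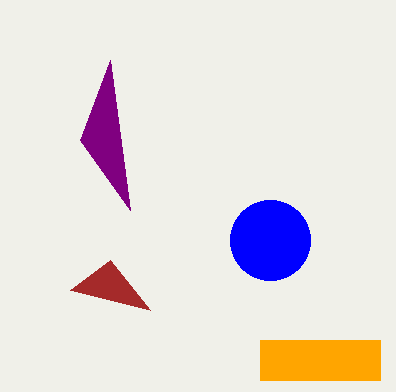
p_1 = 260
q_1 = 340
s_1 = 380
t_1 = 380
u_2 = 130
v_2 = 210
t_3 = 310
a_4 = 270
b_4 = 240
c_4 = 40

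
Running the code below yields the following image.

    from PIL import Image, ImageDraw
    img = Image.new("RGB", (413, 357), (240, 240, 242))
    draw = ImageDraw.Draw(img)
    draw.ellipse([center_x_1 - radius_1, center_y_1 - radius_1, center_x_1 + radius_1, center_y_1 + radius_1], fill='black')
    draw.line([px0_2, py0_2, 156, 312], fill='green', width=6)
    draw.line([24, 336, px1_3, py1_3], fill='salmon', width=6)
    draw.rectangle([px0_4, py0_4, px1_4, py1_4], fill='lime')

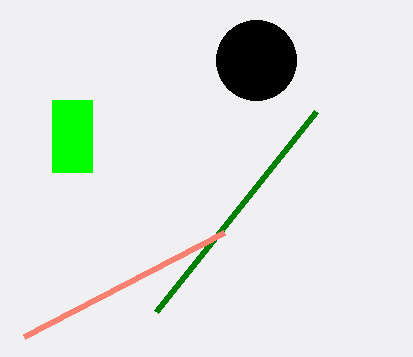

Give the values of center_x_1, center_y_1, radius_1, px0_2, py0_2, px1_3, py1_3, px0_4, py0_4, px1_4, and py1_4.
center_x_1 = 256, center_y_1 = 60, radius_1 = 40, px0_2 = 316, py0_2 = 112, px1_3 = 224, py1_3 = 232, px0_4 = 52, py0_4 = 100, px1_4 = 92, py1_4 = 172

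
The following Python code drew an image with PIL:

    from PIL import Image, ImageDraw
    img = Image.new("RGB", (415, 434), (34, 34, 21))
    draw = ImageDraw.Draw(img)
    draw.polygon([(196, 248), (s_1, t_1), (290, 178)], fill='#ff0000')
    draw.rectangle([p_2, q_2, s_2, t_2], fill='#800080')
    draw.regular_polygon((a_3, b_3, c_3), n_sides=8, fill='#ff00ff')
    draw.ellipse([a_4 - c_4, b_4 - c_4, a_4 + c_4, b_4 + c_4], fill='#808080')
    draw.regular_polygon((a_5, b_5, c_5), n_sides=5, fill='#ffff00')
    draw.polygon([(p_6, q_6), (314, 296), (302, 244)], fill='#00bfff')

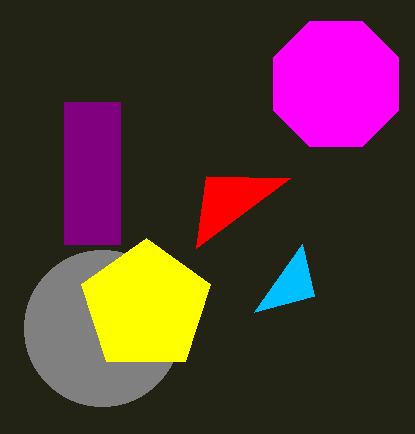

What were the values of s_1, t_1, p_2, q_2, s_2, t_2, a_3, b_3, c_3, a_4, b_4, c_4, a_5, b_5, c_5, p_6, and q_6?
s_1 = 206, t_1 = 176, p_2 = 64, q_2 = 102, s_2 = 120, t_2 = 244, a_3 = 336, b_3 = 84, c_3 = 68, a_4 = 102, b_4 = 328, c_4 = 78, a_5 = 146, b_5 = 306, c_5 = 68, p_6 = 254, q_6 = 312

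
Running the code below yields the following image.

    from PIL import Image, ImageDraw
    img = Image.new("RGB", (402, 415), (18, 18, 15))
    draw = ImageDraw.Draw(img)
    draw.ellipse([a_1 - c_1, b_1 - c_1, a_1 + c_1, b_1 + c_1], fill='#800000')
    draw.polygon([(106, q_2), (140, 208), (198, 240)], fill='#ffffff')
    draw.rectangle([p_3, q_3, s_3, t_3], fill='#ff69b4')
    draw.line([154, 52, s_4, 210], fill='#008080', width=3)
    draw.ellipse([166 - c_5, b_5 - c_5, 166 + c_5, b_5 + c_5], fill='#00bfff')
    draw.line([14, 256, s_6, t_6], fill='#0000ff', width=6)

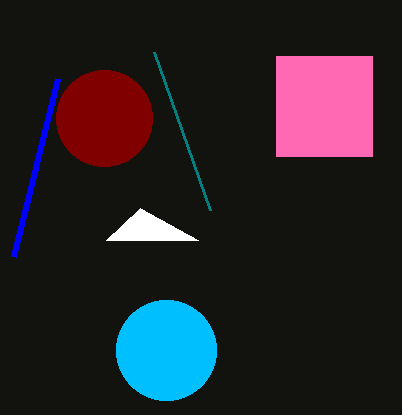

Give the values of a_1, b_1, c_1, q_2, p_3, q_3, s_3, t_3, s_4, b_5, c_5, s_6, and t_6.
a_1 = 104
b_1 = 118
c_1 = 48
q_2 = 240
p_3 = 276
q_3 = 56
s_3 = 372
t_3 = 156
s_4 = 210
b_5 = 350
c_5 = 50
s_6 = 58
t_6 = 78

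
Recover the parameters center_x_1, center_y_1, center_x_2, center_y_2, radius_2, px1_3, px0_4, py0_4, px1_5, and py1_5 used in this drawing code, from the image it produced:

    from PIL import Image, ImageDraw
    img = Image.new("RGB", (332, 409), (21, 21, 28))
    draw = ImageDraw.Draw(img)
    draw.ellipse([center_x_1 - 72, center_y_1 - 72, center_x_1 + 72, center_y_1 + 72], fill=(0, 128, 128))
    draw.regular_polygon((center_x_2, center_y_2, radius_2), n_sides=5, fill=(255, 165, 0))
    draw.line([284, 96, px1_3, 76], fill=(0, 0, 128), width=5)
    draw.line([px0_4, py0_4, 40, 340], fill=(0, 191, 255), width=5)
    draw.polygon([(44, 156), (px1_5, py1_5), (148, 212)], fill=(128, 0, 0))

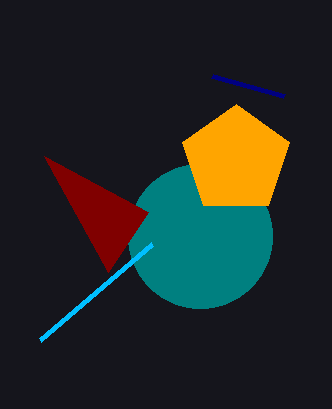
center_x_1 = 200, center_y_1 = 236, center_x_2 = 236, center_y_2 = 160, radius_2 = 56, px1_3 = 212, px0_4 = 152, py0_4 = 244, px1_5 = 108, py1_5 = 272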